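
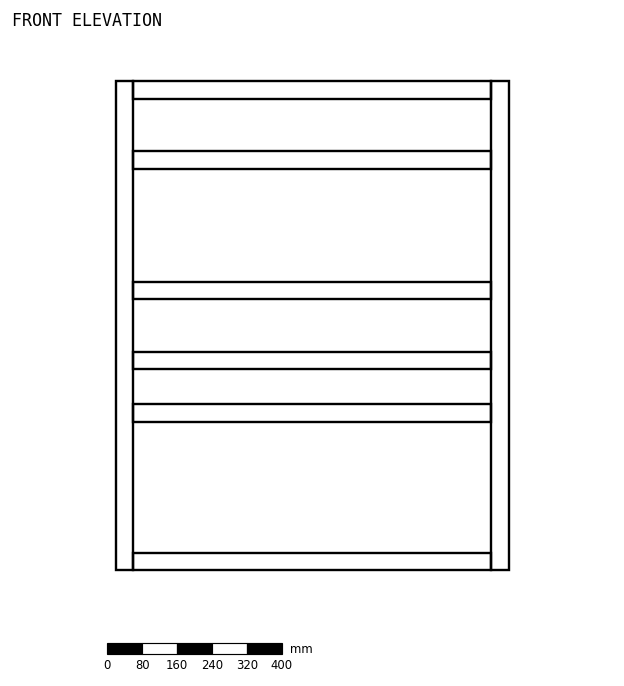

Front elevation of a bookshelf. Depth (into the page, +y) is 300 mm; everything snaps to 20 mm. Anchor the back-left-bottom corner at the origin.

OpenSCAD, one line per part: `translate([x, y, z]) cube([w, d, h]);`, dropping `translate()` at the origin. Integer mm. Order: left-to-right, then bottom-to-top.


cube([40, 300, 1120]);
translate([40, 0, 0]) cube([820, 300, 40]);
translate([40, 0, 340]) cube([820, 300, 40]);
translate([40, 0, 460]) cube([820, 300, 40]);
translate([40, 0, 620]) cube([820, 300, 40]);
translate([40, 0, 920]) cube([820, 300, 40]);
translate([40, 0, 1080]) cube([820, 300, 40]);
translate([860, 0, 0]) cube([40, 300, 1120]);


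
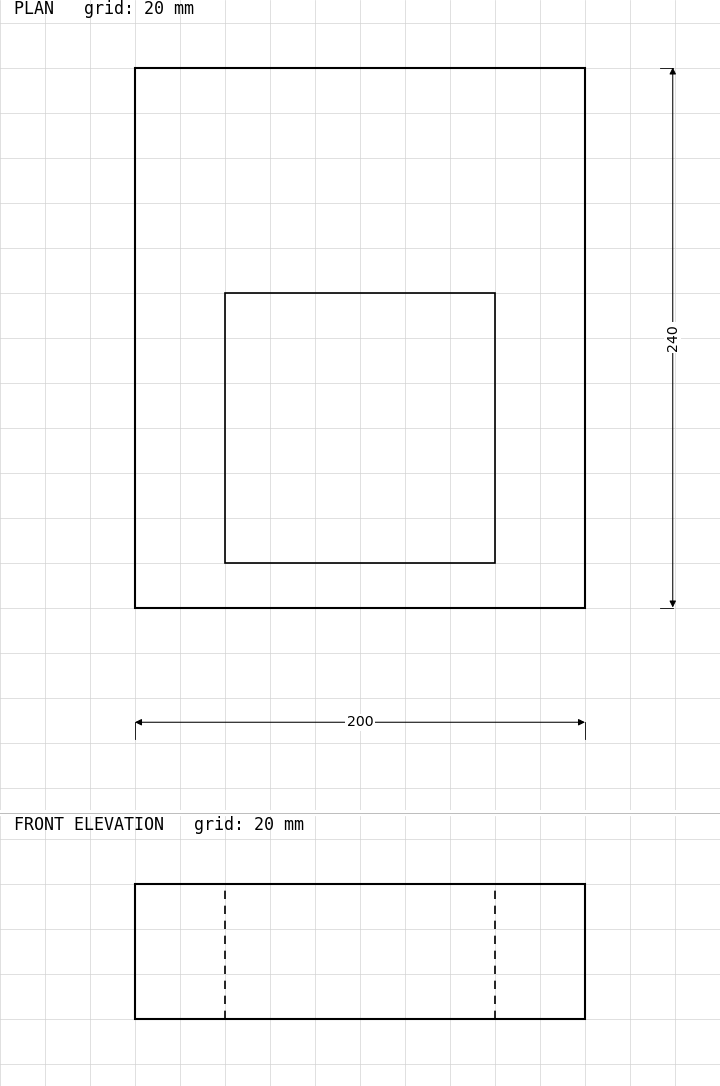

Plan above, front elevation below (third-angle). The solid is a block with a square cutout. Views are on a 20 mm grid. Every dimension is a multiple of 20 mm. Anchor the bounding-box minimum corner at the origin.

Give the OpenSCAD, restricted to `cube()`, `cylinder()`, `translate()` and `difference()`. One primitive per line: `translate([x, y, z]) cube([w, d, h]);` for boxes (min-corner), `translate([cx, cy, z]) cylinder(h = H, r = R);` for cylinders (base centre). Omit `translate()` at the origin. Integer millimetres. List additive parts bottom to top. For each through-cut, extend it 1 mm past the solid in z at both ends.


difference() {
  cube([200, 240, 60]);
  translate([40, 20, -1]) cube([120, 120, 62]);
}


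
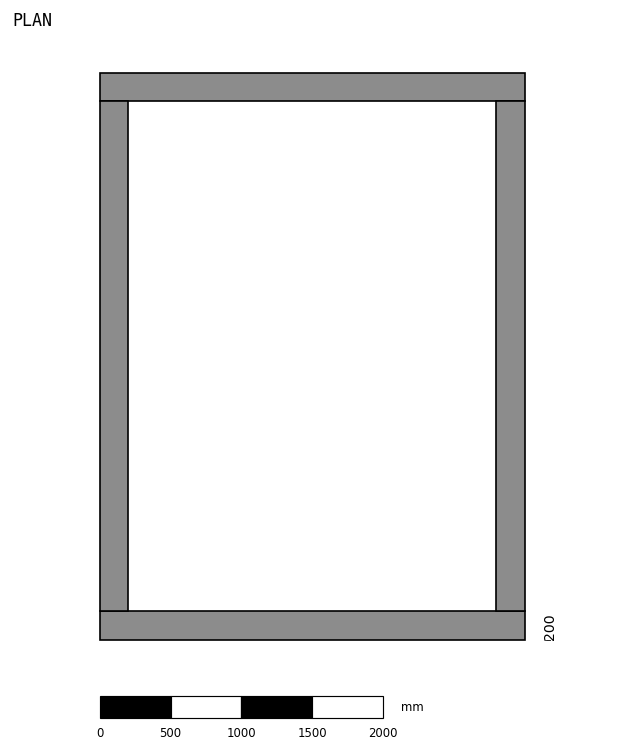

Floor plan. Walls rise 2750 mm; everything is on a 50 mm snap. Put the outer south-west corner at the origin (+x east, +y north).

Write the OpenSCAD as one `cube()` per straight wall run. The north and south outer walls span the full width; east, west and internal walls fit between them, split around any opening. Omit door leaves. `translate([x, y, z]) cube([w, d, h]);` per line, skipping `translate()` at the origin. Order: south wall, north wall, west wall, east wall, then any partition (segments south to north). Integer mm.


cube([3000, 200, 2750]);
translate([0, 3800, 0]) cube([3000, 200, 2750]);
translate([0, 200, 0]) cube([200, 3600, 2750]);
translate([2800, 200, 0]) cube([200, 3600, 2750]);


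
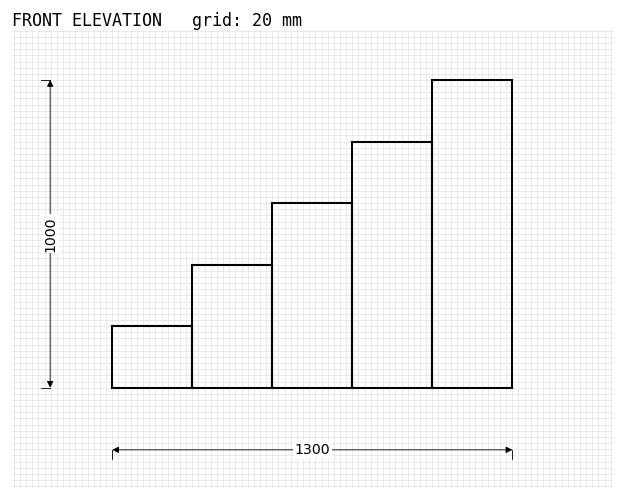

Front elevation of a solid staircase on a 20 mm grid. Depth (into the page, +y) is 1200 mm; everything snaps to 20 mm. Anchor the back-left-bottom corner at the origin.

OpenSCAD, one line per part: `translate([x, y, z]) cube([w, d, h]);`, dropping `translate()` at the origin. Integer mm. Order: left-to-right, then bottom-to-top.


cube([260, 1200, 200]);
translate([260, 0, 0]) cube([260, 1200, 400]);
translate([520, 0, 0]) cube([260, 1200, 600]);
translate([780, 0, 0]) cube([260, 1200, 800]);
translate([1040, 0, 0]) cube([260, 1200, 1000]);


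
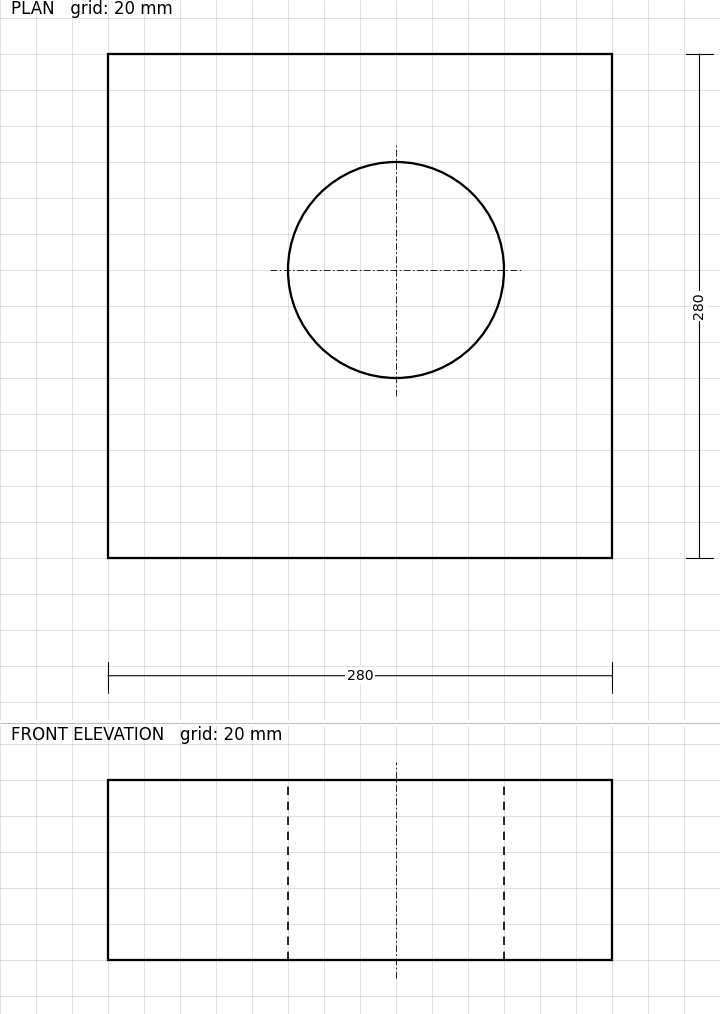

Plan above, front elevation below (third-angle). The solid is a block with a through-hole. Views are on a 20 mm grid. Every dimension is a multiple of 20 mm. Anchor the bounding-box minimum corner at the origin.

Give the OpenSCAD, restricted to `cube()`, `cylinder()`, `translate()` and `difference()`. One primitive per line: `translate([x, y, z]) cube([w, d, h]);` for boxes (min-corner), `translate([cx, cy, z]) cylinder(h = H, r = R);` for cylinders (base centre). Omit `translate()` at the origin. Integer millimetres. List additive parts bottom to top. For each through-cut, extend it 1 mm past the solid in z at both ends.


difference() {
  cube([280, 280, 100]);
  translate([160, 160, -1]) cylinder(h = 102, r = 60);
}


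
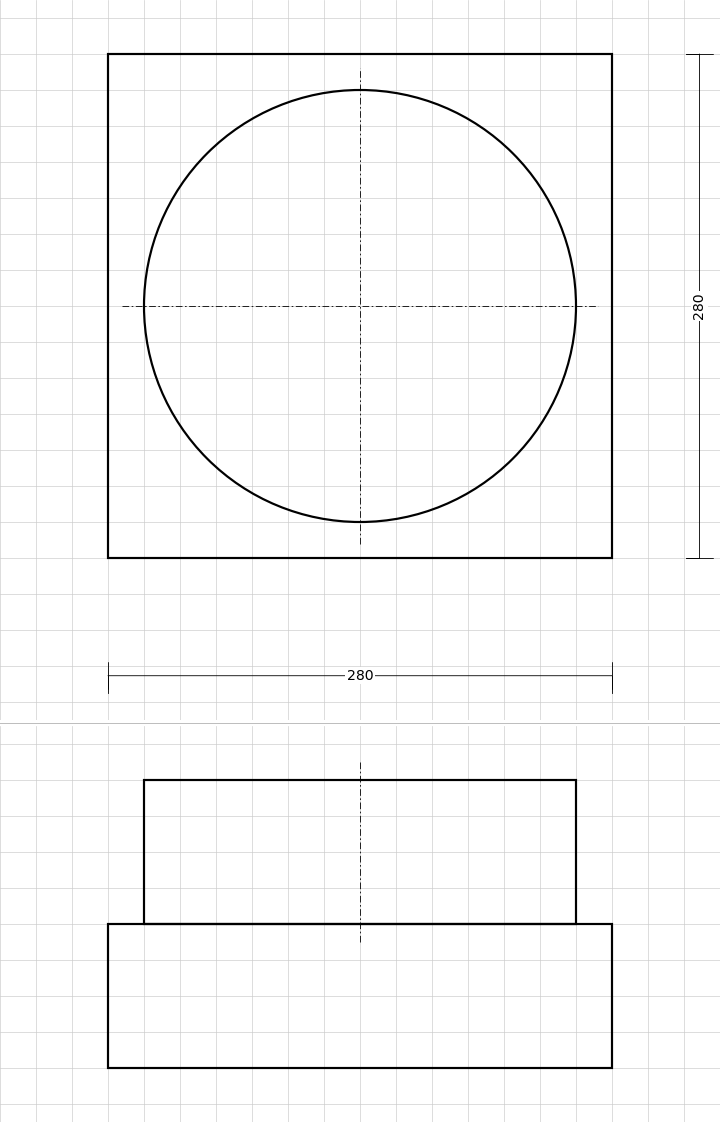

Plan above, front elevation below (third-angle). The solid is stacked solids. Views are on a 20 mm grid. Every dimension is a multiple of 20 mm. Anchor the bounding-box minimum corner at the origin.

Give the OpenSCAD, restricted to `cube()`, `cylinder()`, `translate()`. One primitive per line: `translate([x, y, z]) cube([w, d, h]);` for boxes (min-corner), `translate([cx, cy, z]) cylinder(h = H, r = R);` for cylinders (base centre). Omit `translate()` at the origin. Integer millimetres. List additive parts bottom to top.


cube([280, 280, 80]);
translate([140, 140, 80]) cylinder(h = 80, r = 120);


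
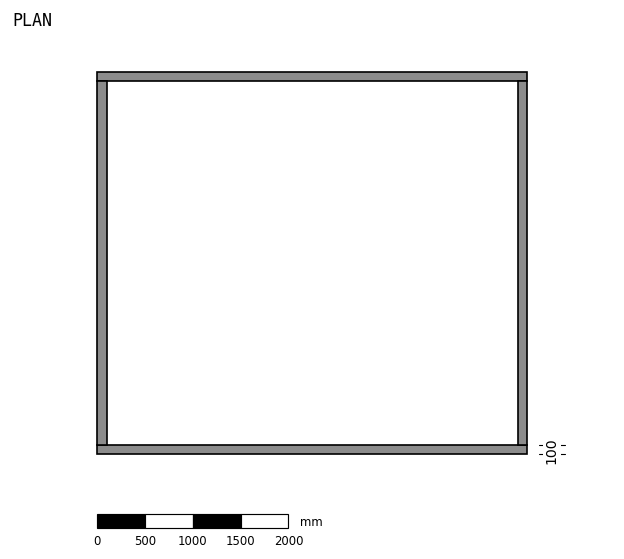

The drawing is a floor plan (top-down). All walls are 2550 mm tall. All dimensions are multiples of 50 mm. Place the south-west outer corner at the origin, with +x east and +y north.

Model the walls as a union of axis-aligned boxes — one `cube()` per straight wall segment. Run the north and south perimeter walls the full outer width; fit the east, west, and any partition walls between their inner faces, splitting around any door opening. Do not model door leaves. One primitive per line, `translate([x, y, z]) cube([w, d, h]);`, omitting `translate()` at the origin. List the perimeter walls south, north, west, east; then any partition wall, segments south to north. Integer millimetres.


cube([4500, 100, 2550]);
translate([0, 3900, 0]) cube([4500, 100, 2550]);
translate([0, 100, 0]) cube([100, 3800, 2550]);
translate([4400, 100, 0]) cube([100, 3800, 2550]);


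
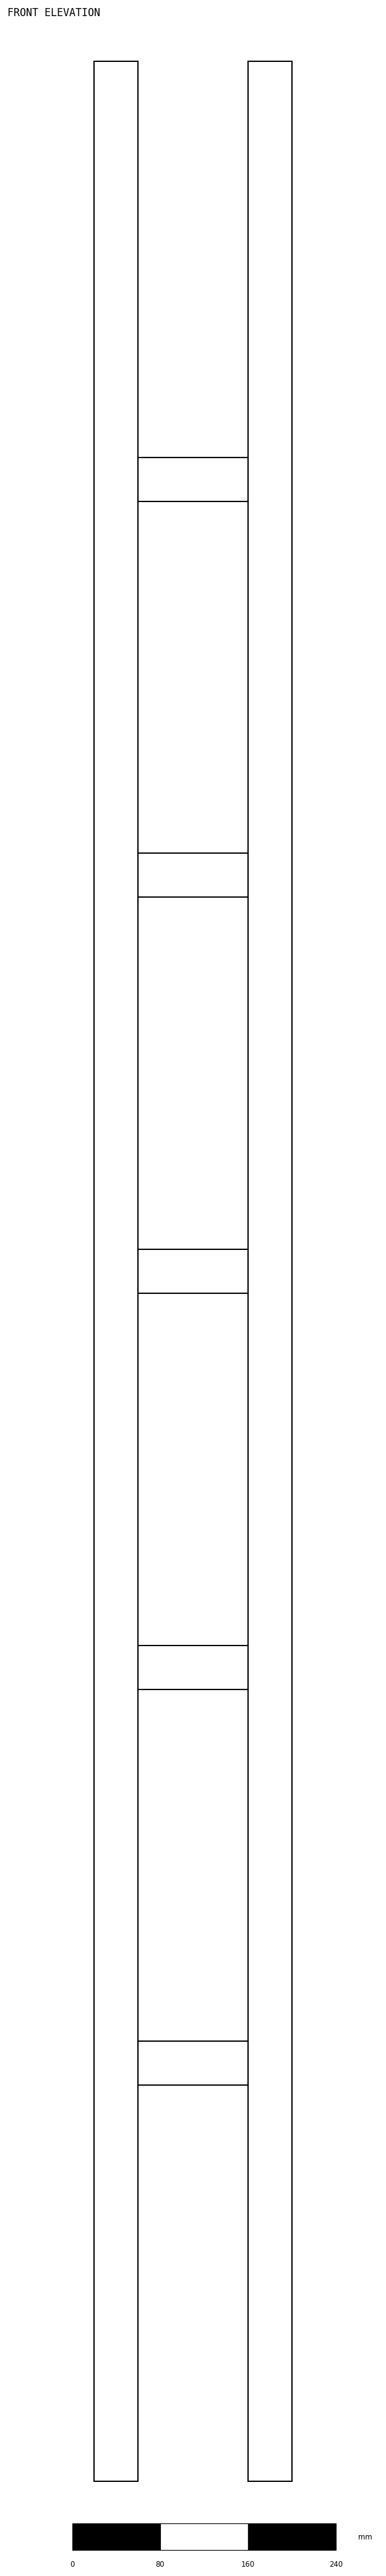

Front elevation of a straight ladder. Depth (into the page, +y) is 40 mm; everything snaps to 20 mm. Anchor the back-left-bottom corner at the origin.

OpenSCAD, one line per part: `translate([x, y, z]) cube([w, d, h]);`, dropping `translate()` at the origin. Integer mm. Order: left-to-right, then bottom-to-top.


cube([40, 40, 2200]);
translate([40, 0, 360]) cube([100, 40, 40]);
translate([40, 0, 720]) cube([100, 40, 40]);
translate([40, 0, 1080]) cube([100, 40, 40]);
translate([40, 0, 1440]) cube([100, 40, 40]);
translate([40, 0, 1800]) cube([100, 40, 40]);
translate([140, 0, 0]) cube([40, 40, 2200]);


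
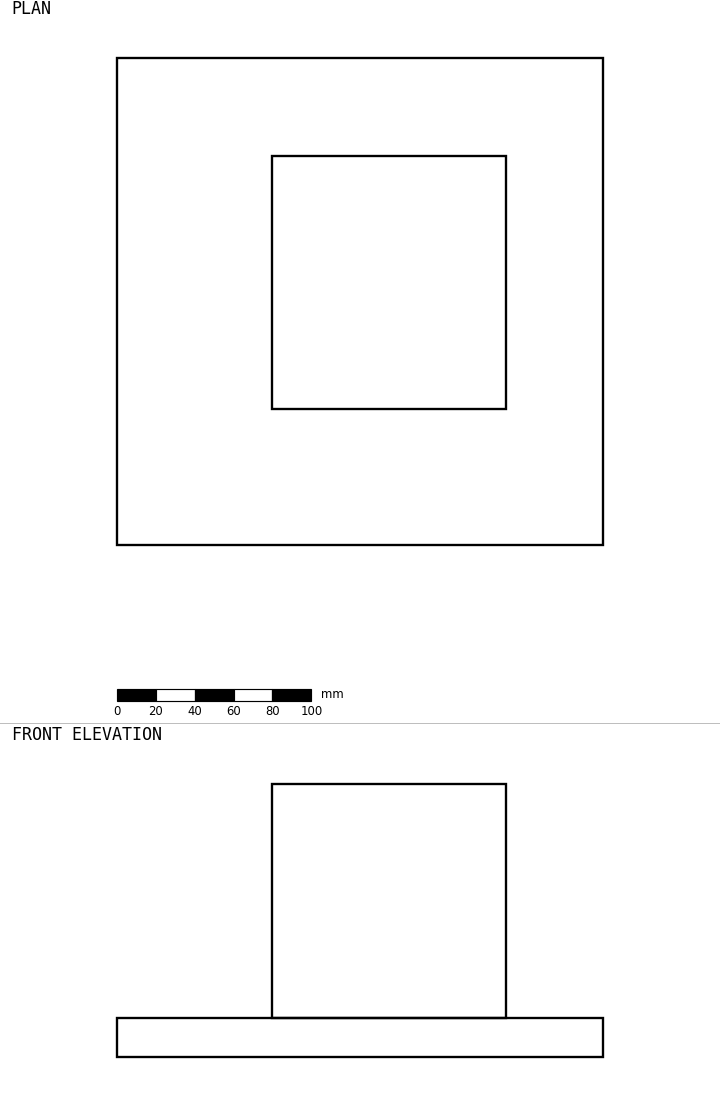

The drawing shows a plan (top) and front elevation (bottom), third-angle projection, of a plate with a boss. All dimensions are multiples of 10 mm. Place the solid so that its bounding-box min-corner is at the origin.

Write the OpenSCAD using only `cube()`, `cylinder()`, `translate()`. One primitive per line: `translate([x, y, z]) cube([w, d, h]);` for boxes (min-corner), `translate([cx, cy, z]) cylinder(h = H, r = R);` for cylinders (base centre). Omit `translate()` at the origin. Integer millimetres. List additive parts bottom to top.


cube([250, 250, 20]);
translate([80, 70, 20]) cube([120, 130, 120]);


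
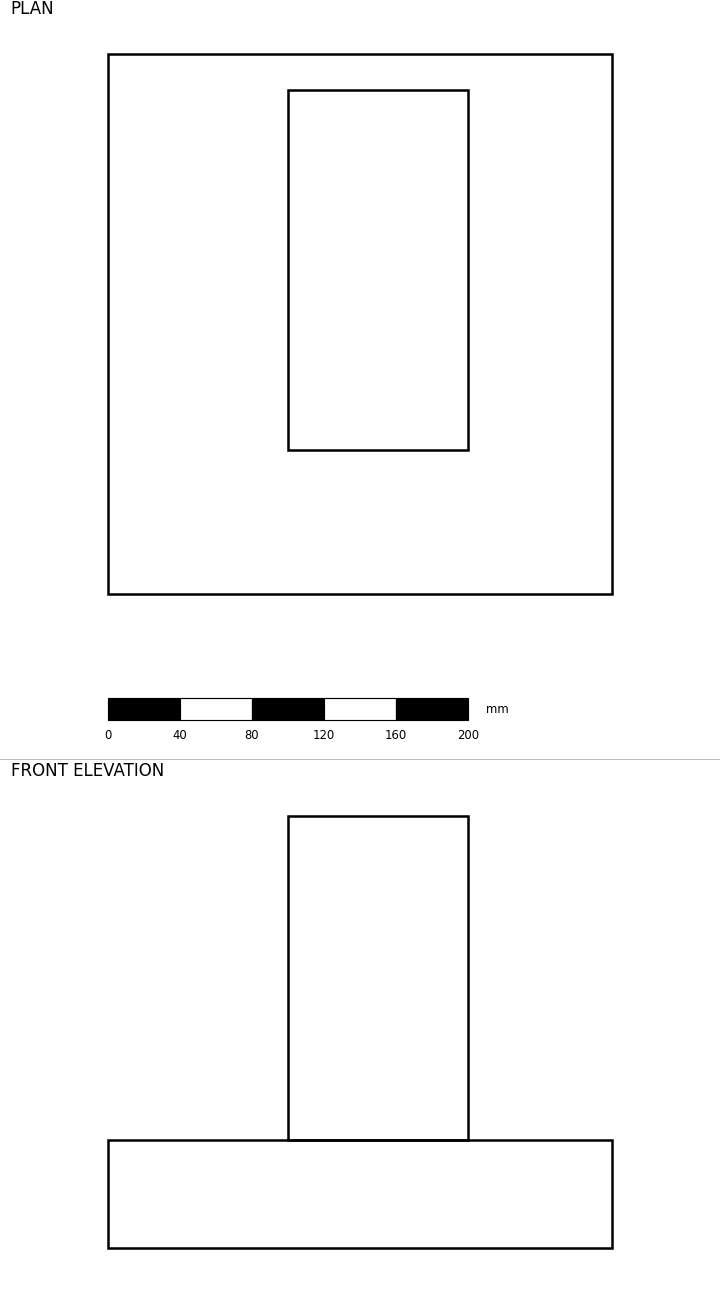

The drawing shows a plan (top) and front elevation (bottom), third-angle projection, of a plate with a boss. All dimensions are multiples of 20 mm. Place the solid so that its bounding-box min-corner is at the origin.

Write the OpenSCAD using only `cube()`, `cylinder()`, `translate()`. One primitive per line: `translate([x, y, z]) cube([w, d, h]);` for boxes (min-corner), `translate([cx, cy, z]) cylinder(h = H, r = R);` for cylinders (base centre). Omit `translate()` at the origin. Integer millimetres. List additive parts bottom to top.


cube([280, 300, 60]);
translate([100, 80, 60]) cube([100, 200, 180]);


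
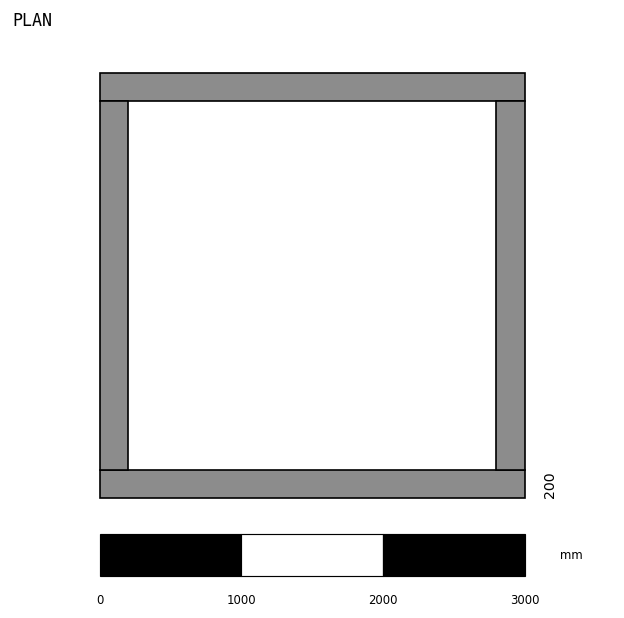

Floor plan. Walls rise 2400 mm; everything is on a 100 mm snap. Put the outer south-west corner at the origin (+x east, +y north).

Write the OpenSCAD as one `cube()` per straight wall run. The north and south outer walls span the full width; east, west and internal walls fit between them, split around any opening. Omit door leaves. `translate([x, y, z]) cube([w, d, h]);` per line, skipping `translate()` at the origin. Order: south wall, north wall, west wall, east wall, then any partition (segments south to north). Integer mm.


cube([3000, 200, 2400]);
translate([0, 2800, 0]) cube([3000, 200, 2400]);
translate([0, 200, 0]) cube([200, 2600, 2400]);
translate([2800, 200, 0]) cube([200, 2600, 2400]);


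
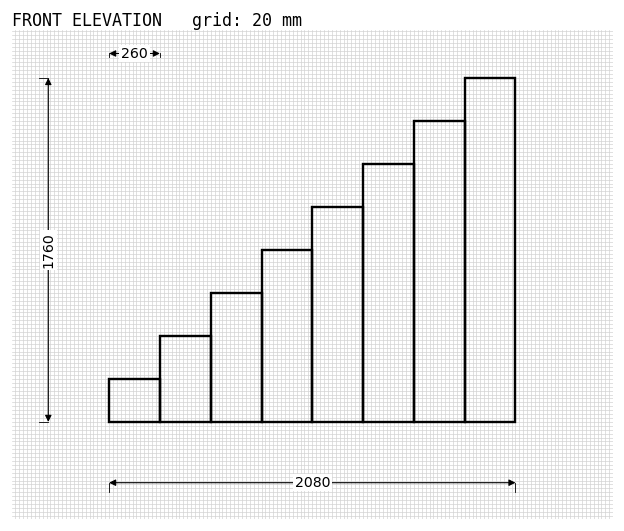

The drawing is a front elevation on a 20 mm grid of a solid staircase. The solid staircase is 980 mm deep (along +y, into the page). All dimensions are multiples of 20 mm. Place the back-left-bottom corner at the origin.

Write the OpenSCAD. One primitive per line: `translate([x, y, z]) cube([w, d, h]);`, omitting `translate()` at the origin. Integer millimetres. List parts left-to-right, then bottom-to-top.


cube([260, 980, 220]);
translate([260, 0, 0]) cube([260, 980, 440]);
translate([520, 0, 0]) cube([260, 980, 660]);
translate([780, 0, 0]) cube([260, 980, 880]);
translate([1040, 0, 0]) cube([260, 980, 1100]);
translate([1300, 0, 0]) cube([260, 980, 1320]);
translate([1560, 0, 0]) cube([260, 980, 1540]);
translate([1820, 0, 0]) cube([260, 980, 1760]);


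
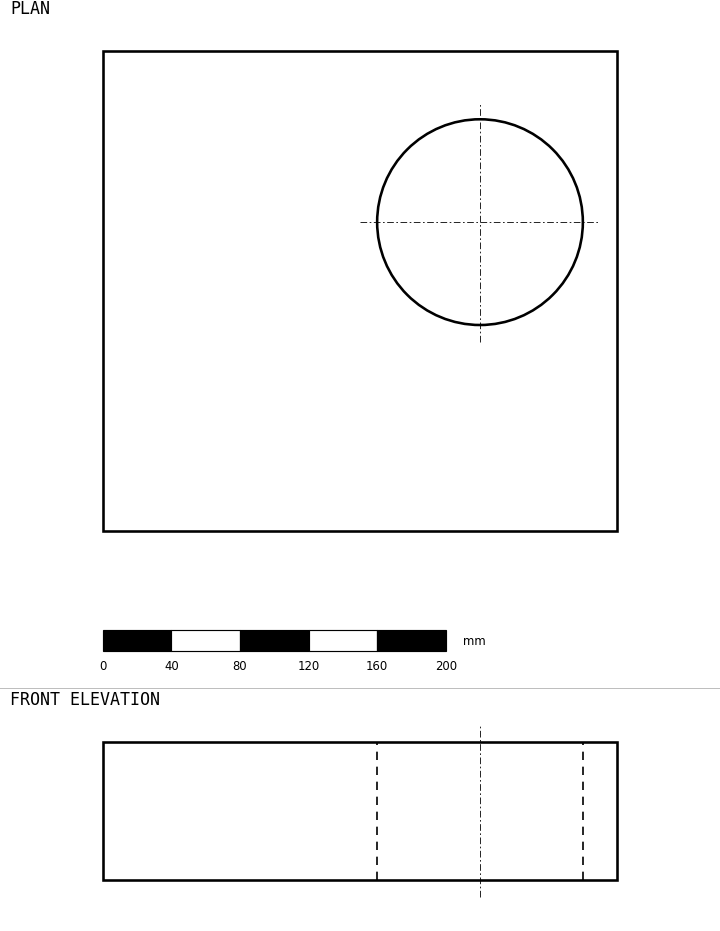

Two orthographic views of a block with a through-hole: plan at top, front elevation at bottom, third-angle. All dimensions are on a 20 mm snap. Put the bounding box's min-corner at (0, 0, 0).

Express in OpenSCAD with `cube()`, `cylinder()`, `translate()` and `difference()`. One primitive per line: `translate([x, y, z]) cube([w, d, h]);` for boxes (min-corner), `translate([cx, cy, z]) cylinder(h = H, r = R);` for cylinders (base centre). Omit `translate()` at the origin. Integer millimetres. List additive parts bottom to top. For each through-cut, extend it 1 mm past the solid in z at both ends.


difference() {
  cube([300, 280, 80]);
  translate([220, 180, -1]) cylinder(h = 82, r = 60);
}


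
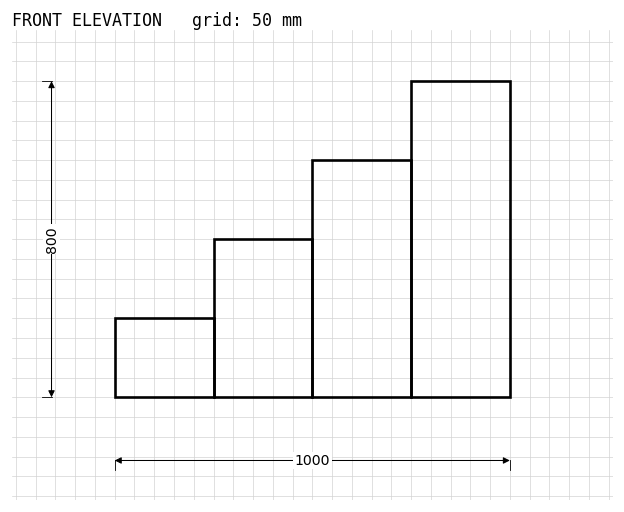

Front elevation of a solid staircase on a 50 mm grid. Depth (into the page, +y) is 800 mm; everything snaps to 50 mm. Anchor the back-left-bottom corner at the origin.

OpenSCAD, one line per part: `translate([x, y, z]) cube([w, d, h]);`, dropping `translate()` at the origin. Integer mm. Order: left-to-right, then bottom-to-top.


cube([250, 800, 200]);
translate([250, 0, 0]) cube([250, 800, 400]);
translate([500, 0, 0]) cube([250, 800, 600]);
translate([750, 0, 0]) cube([250, 800, 800]);


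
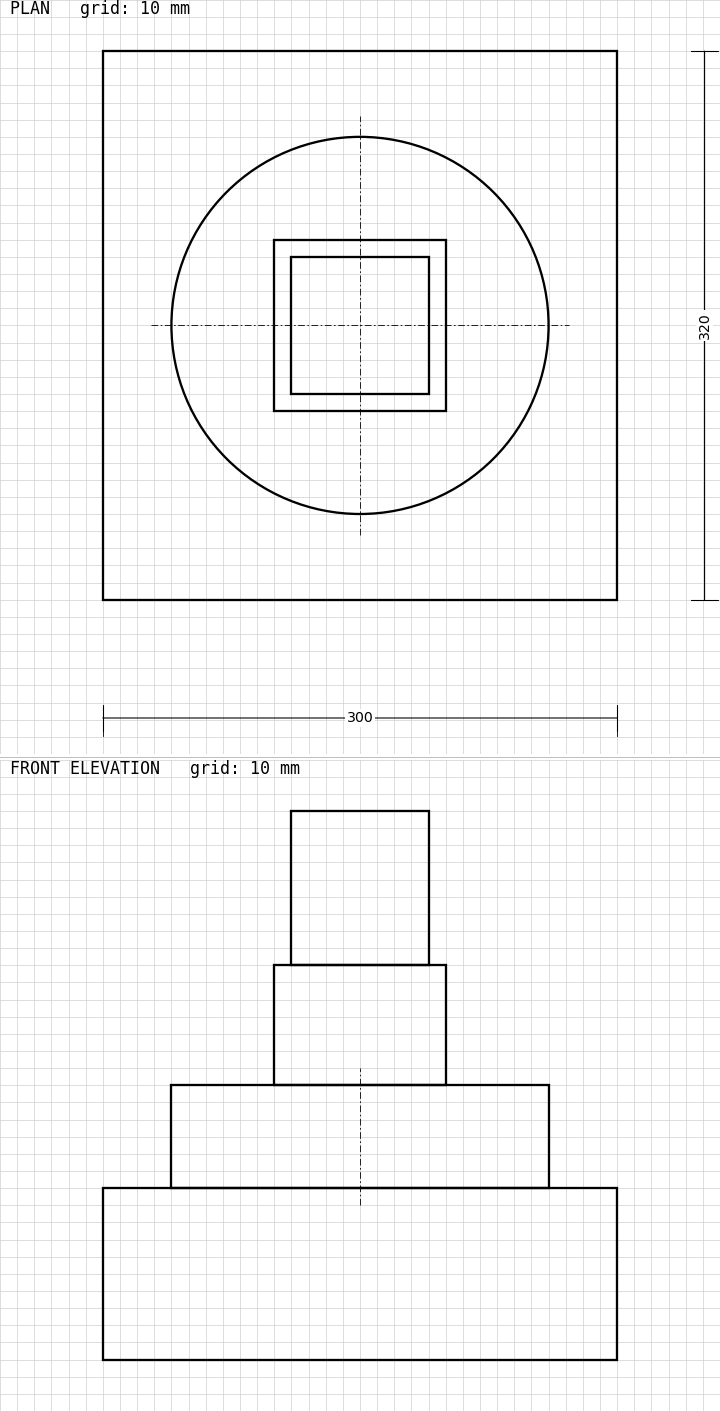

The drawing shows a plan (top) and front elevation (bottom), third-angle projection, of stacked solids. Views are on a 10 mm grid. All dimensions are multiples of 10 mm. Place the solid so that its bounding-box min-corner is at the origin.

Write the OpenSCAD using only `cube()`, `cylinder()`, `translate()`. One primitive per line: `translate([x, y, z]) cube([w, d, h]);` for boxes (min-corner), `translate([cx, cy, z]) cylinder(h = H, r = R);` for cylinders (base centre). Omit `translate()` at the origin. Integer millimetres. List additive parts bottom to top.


cube([300, 320, 100]);
translate([150, 160, 100]) cylinder(h = 60, r = 110);
translate([100, 110, 160]) cube([100, 100, 70]);
translate([110, 120, 230]) cube([80, 80, 90]);


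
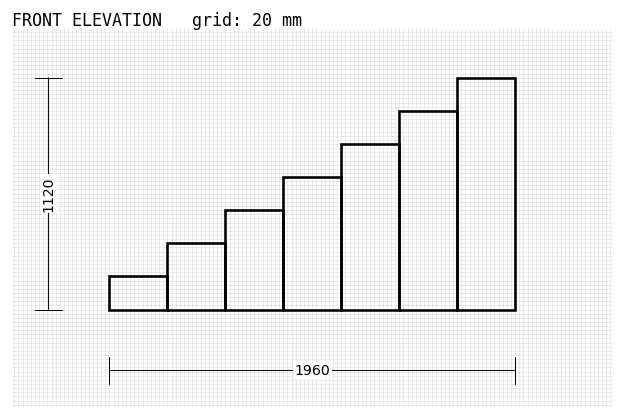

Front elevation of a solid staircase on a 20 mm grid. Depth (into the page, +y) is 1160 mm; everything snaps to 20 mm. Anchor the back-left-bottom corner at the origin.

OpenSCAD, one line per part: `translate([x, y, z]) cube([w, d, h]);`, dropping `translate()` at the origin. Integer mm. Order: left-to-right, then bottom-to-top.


cube([280, 1160, 160]);
translate([280, 0, 0]) cube([280, 1160, 320]);
translate([560, 0, 0]) cube([280, 1160, 480]);
translate([840, 0, 0]) cube([280, 1160, 640]);
translate([1120, 0, 0]) cube([280, 1160, 800]);
translate([1400, 0, 0]) cube([280, 1160, 960]);
translate([1680, 0, 0]) cube([280, 1160, 1120]);


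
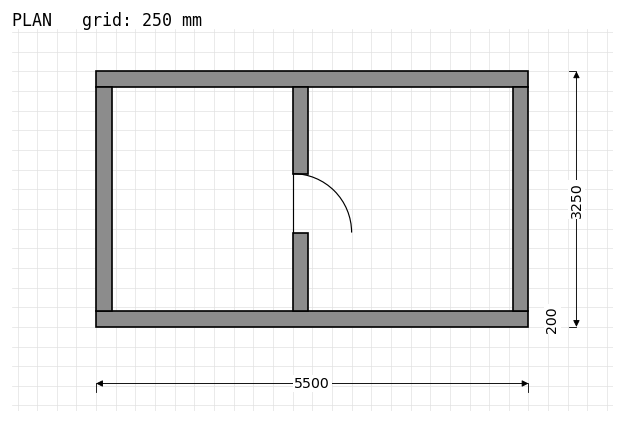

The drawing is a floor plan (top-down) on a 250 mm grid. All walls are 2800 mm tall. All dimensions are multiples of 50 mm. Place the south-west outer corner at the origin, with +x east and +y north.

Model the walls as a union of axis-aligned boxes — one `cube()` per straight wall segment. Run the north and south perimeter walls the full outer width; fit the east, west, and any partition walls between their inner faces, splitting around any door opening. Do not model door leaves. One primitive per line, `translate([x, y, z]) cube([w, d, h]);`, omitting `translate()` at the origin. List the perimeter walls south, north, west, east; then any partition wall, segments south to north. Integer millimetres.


cube([5500, 200, 2800]);
translate([0, 3050, 0]) cube([5500, 200, 2800]);
translate([0, 200, 0]) cube([200, 2850, 2800]);
translate([5300, 200, 0]) cube([200, 2850, 2800]);
translate([2500, 200, 0]) cube([200, 1000, 2800]);
translate([2500, 1950, 0]) cube([200, 1100, 2800]);


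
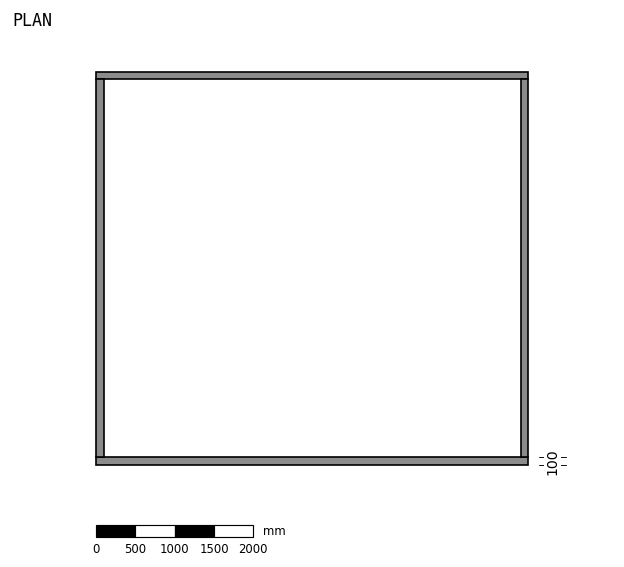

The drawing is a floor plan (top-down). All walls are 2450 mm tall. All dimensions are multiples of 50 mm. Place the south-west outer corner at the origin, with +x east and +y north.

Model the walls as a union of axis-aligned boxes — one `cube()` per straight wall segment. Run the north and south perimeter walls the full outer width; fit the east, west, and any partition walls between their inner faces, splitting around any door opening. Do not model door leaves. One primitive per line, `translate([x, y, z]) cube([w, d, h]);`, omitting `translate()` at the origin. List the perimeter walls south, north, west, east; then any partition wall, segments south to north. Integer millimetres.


cube([5500, 100, 2450]);
translate([0, 4900, 0]) cube([5500, 100, 2450]);
translate([0, 100, 0]) cube([100, 4800, 2450]);
translate([5400, 100, 0]) cube([100, 4800, 2450]);


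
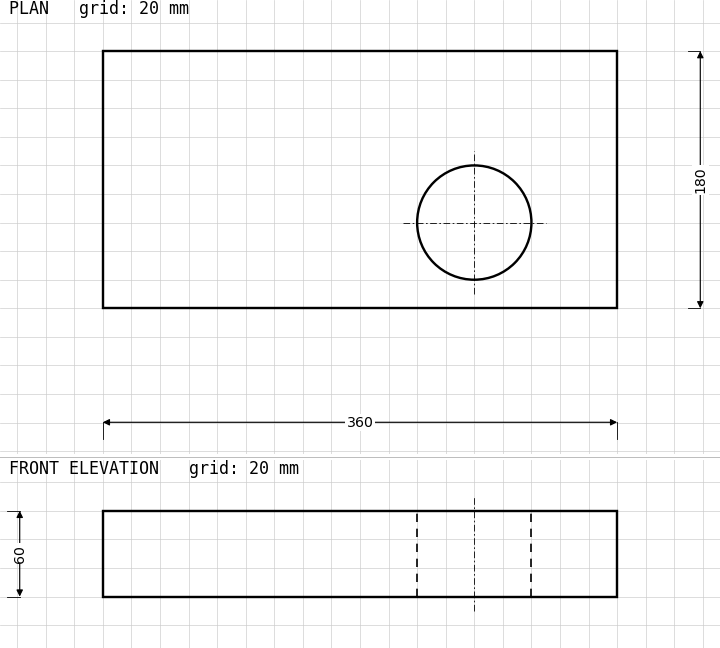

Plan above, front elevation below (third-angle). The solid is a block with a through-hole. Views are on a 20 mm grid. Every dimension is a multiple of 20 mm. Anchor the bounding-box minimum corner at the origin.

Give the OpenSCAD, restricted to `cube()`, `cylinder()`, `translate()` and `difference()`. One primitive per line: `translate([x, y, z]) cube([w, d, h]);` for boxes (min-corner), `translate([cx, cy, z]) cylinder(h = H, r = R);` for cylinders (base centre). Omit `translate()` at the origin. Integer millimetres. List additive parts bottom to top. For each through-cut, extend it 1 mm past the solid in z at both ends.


difference() {
  cube([360, 180, 60]);
  translate([260, 60, -1]) cylinder(h = 62, r = 40);
}


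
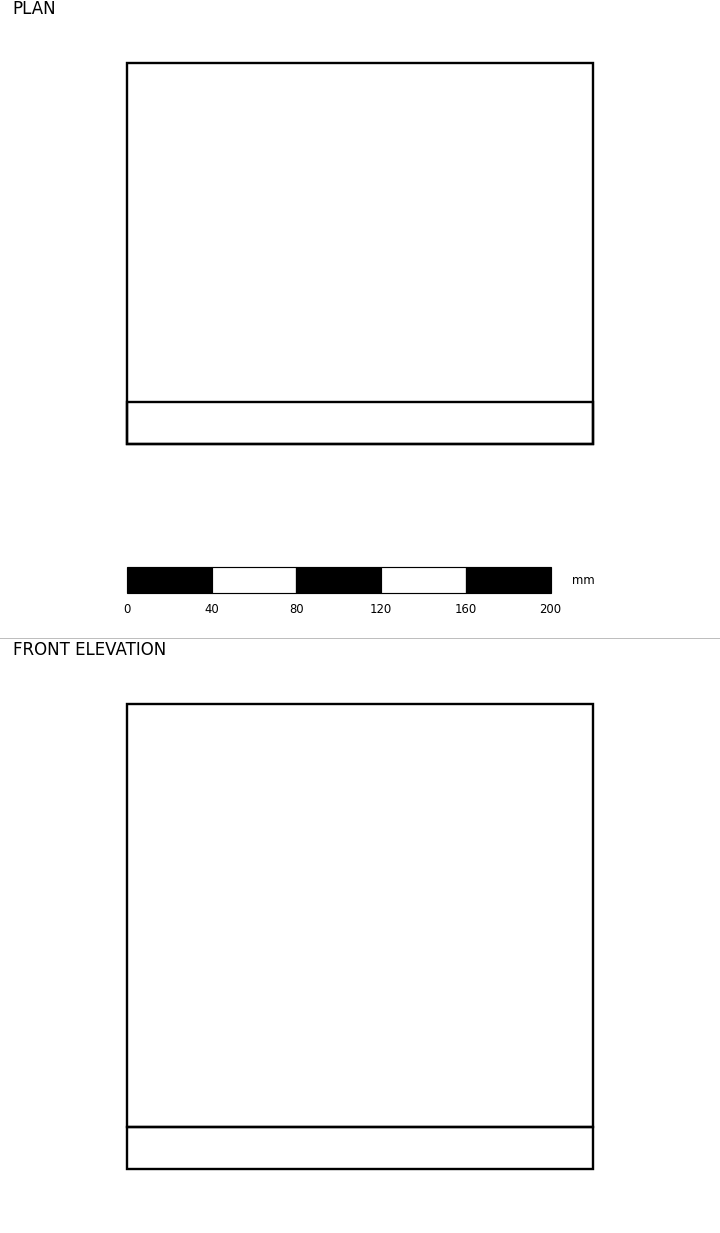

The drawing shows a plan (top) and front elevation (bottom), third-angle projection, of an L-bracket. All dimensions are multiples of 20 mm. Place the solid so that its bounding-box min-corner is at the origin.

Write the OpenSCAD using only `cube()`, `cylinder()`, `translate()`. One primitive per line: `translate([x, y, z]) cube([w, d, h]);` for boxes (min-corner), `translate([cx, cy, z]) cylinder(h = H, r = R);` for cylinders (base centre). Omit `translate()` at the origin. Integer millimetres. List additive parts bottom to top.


cube([220, 180, 20]);
translate([0, 0, 20]) cube([220, 20, 200]);


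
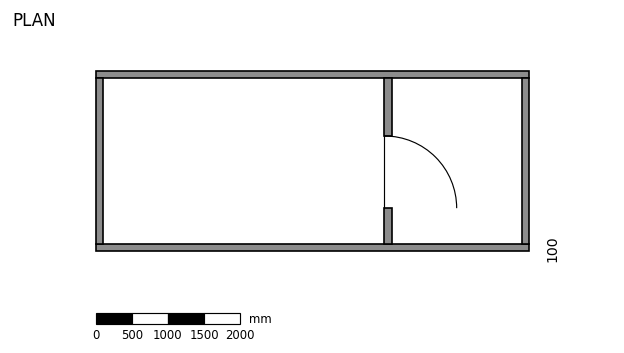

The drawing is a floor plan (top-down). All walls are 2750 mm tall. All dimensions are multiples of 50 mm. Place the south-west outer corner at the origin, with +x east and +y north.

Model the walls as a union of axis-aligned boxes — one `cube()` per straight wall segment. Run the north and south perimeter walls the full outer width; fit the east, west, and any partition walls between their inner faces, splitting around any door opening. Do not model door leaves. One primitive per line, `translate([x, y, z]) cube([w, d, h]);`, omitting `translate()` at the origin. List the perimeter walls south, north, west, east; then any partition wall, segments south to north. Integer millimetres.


cube([6000, 100, 2750]);
translate([0, 2400, 0]) cube([6000, 100, 2750]);
translate([0, 100, 0]) cube([100, 2300, 2750]);
translate([5900, 100, 0]) cube([100, 2300, 2750]);
translate([4000, 100, 0]) cube([100, 500, 2750]);
translate([4000, 1600, 0]) cube([100, 800, 2750]);


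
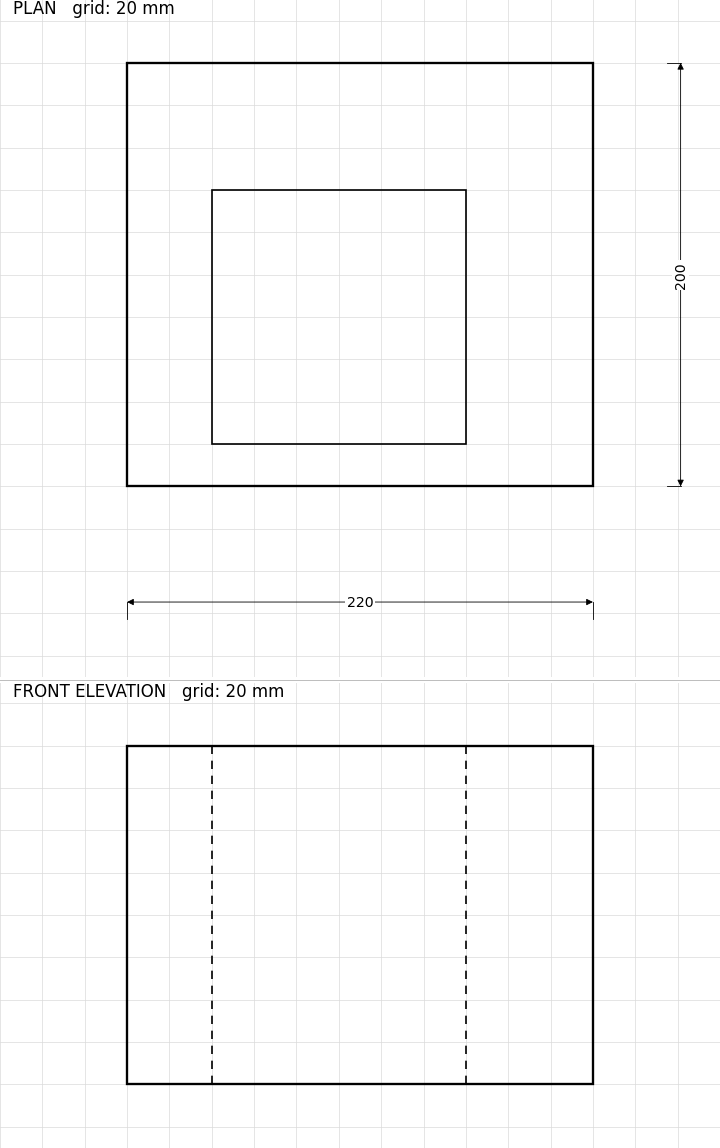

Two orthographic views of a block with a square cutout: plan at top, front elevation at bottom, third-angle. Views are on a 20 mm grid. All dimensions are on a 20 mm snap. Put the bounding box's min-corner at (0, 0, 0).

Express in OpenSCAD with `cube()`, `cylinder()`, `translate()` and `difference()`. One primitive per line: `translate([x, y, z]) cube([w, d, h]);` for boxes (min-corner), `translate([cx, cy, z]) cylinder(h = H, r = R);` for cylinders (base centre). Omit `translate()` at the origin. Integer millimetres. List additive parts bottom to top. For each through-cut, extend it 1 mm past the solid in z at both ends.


difference() {
  cube([220, 200, 160]);
  translate([40, 20, -1]) cube([120, 120, 162]);
}


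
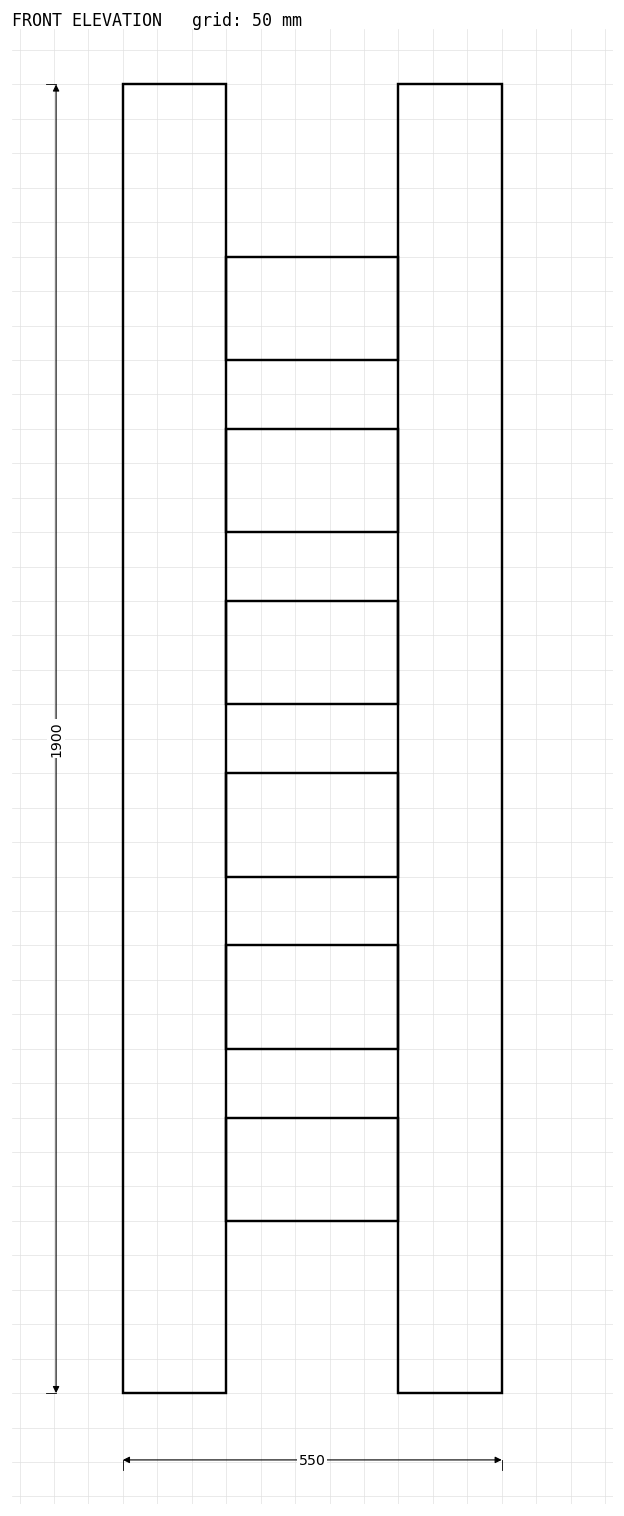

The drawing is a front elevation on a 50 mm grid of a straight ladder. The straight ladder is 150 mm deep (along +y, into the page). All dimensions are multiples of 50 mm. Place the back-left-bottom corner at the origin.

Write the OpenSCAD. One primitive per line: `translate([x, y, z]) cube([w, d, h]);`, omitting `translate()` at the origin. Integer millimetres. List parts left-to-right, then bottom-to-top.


cube([150, 150, 1900]);
translate([150, 0, 250]) cube([250, 150, 150]);
translate([150, 0, 500]) cube([250, 150, 150]);
translate([150, 0, 750]) cube([250, 150, 150]);
translate([150, 0, 1000]) cube([250, 150, 150]);
translate([150, 0, 1250]) cube([250, 150, 150]);
translate([150, 0, 1500]) cube([250, 150, 150]);
translate([400, 0, 0]) cube([150, 150, 1900]);


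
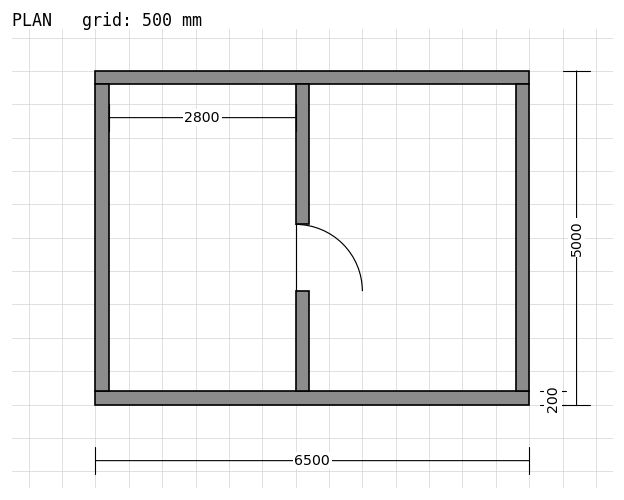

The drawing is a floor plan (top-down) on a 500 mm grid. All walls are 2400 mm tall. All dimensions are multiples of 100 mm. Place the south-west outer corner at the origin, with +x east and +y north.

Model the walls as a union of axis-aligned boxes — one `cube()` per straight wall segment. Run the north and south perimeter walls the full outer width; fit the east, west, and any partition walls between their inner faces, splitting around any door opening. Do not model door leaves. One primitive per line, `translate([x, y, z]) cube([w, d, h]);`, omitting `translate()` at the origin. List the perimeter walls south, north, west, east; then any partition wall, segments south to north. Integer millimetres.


cube([6500, 200, 2400]);
translate([0, 4800, 0]) cube([6500, 200, 2400]);
translate([0, 200, 0]) cube([200, 4600, 2400]);
translate([6300, 200, 0]) cube([200, 4600, 2400]);
translate([3000, 200, 0]) cube([200, 1500, 2400]);
translate([3000, 2700, 0]) cube([200, 2100, 2400]);


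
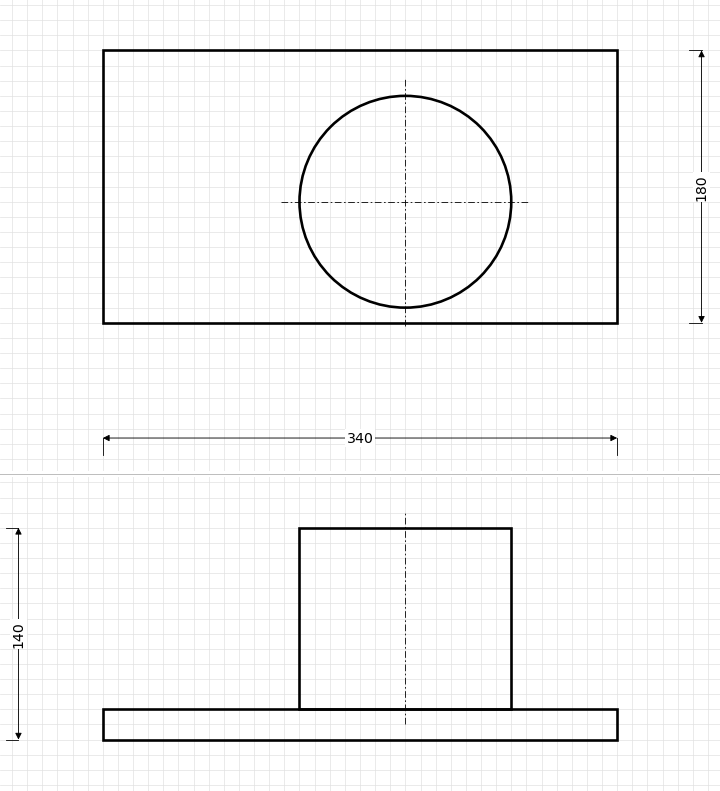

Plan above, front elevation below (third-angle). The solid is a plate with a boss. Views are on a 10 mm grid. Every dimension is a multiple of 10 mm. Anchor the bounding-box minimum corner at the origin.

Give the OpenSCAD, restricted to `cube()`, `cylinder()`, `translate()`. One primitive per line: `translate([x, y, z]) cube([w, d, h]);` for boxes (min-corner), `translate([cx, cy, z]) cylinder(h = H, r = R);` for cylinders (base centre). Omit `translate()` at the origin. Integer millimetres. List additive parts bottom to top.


cube([340, 180, 20]);
translate([200, 80, 20]) cylinder(h = 120, r = 70);


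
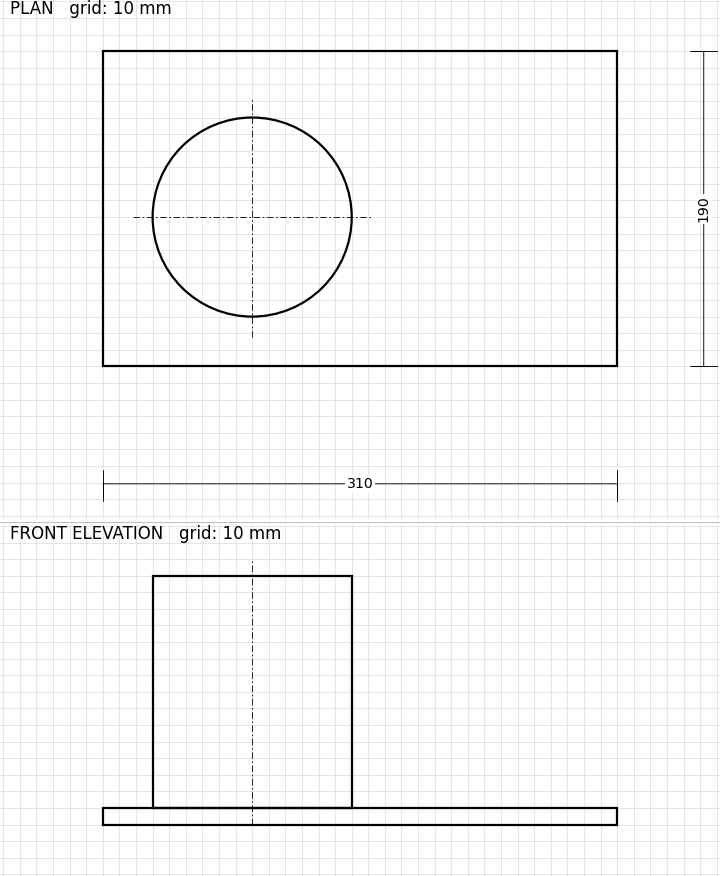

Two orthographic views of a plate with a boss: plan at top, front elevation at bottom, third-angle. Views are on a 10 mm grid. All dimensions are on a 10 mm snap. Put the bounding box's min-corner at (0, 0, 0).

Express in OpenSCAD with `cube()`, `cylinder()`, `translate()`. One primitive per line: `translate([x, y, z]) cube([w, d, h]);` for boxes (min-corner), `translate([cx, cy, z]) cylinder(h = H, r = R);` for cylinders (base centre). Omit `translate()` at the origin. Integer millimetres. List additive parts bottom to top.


cube([310, 190, 10]);
translate([90, 90, 10]) cylinder(h = 140, r = 60);


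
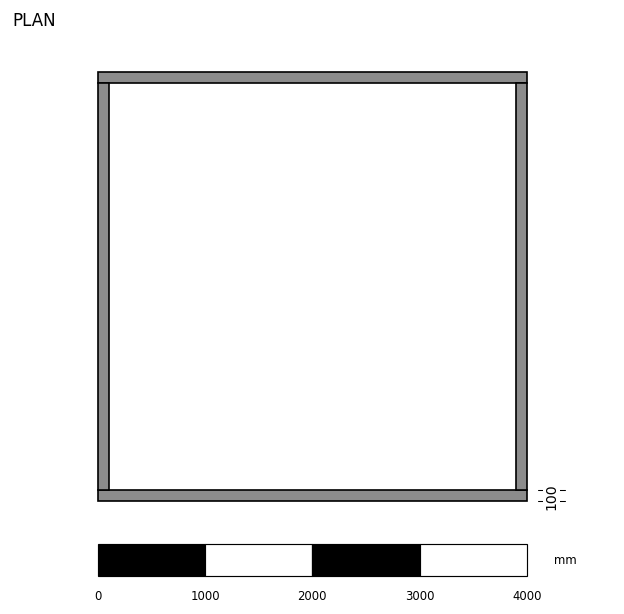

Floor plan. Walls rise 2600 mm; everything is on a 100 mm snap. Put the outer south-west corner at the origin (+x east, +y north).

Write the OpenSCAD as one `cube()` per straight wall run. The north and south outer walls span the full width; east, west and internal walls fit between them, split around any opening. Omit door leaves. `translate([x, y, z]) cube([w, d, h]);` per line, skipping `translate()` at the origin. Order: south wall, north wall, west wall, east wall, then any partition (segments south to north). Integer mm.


cube([4000, 100, 2600]);
translate([0, 3900, 0]) cube([4000, 100, 2600]);
translate([0, 100, 0]) cube([100, 3800, 2600]);
translate([3900, 100, 0]) cube([100, 3800, 2600]);


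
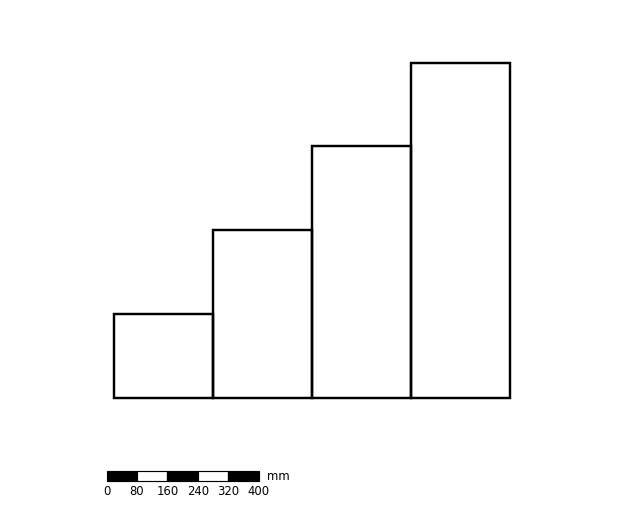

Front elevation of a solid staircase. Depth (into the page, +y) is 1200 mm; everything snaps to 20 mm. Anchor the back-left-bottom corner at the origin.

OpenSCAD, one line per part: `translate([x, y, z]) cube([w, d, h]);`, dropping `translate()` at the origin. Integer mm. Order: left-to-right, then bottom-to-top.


cube([260, 1200, 220]);
translate([260, 0, 0]) cube([260, 1200, 440]);
translate([520, 0, 0]) cube([260, 1200, 660]);
translate([780, 0, 0]) cube([260, 1200, 880]);


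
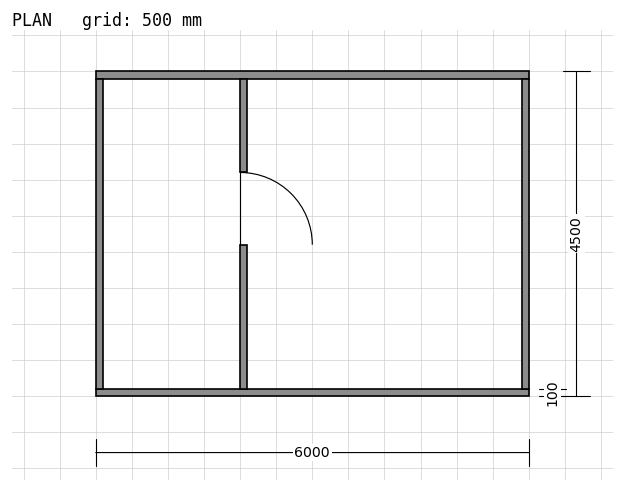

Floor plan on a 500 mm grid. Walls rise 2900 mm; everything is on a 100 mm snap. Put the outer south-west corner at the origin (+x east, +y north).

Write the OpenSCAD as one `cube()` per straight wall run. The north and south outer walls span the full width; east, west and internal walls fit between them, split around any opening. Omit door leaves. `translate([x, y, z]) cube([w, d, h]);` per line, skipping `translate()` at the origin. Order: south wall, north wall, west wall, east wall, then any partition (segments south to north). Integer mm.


cube([6000, 100, 2900]);
translate([0, 4400, 0]) cube([6000, 100, 2900]);
translate([0, 100, 0]) cube([100, 4300, 2900]);
translate([5900, 100, 0]) cube([100, 4300, 2900]);
translate([2000, 100, 0]) cube([100, 2000, 2900]);
translate([2000, 3100, 0]) cube([100, 1300, 2900]);


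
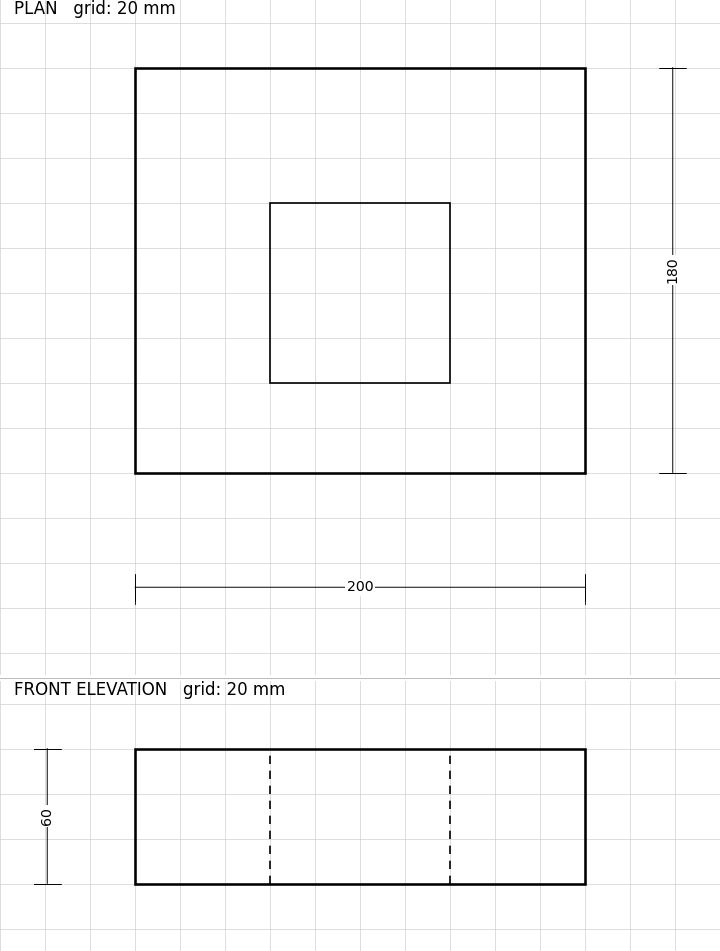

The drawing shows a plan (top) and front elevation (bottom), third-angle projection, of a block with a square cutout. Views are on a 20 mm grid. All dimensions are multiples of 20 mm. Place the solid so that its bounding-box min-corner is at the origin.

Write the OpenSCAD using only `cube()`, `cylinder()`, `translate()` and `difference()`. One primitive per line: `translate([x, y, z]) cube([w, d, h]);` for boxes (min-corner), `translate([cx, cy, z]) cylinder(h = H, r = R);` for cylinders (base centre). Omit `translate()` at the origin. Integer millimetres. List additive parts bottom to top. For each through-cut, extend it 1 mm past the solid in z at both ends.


difference() {
  cube([200, 180, 60]);
  translate([60, 40, -1]) cube([80, 80, 62]);
}


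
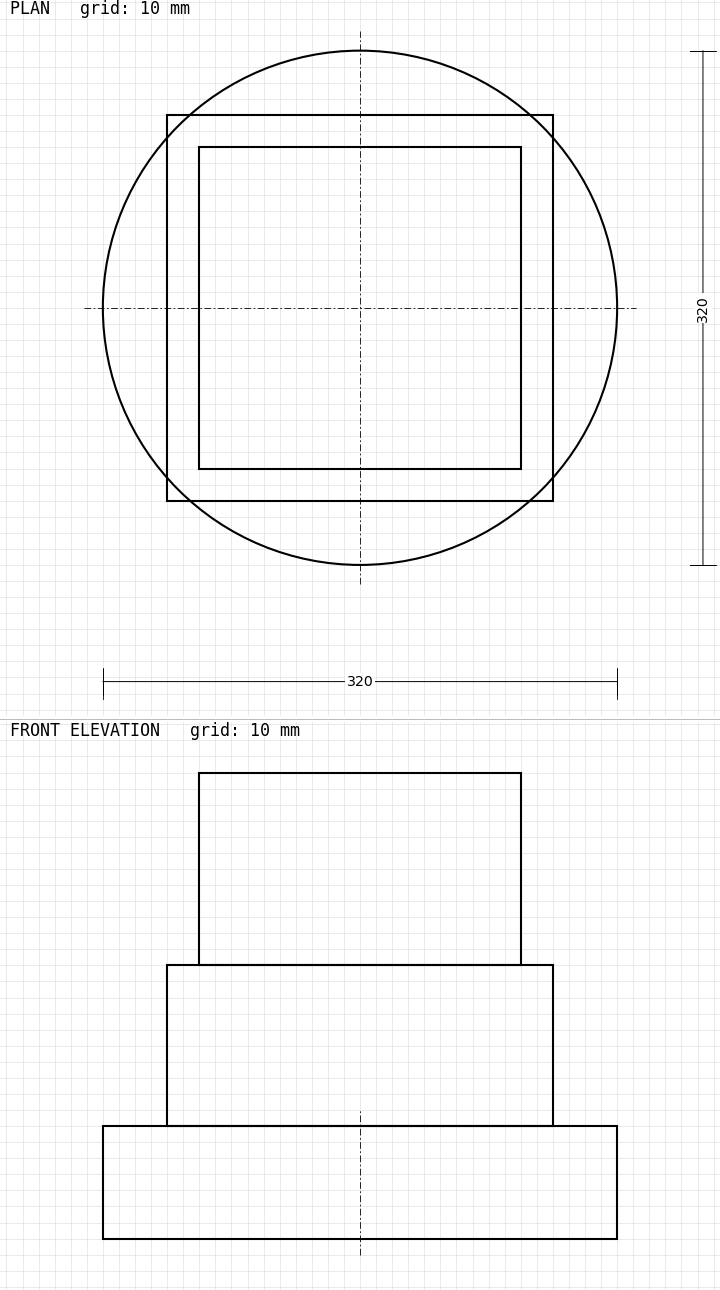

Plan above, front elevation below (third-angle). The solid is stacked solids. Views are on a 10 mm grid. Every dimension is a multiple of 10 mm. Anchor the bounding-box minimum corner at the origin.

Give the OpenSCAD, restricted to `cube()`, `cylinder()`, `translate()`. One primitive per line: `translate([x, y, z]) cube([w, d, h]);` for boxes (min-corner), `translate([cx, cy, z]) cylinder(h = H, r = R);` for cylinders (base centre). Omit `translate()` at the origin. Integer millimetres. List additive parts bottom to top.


translate([160, 160, 0]) cylinder(h = 70, r = 160);
translate([40, 40, 70]) cube([240, 240, 100]);
translate([60, 60, 170]) cube([200, 200, 120]);


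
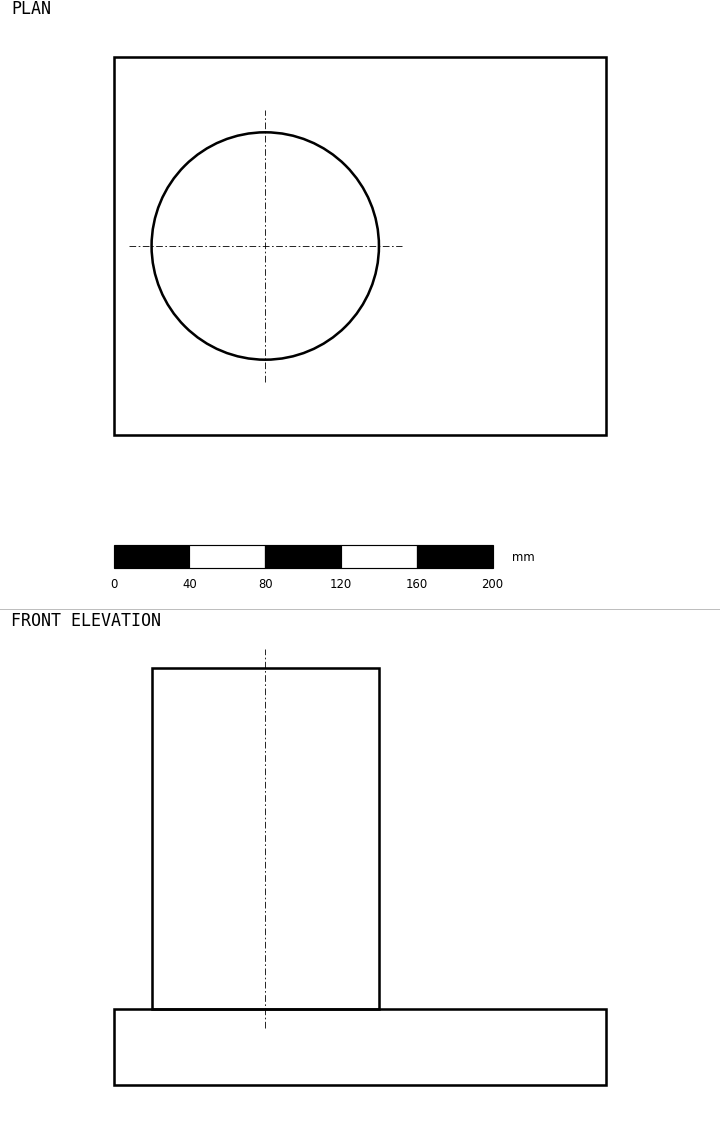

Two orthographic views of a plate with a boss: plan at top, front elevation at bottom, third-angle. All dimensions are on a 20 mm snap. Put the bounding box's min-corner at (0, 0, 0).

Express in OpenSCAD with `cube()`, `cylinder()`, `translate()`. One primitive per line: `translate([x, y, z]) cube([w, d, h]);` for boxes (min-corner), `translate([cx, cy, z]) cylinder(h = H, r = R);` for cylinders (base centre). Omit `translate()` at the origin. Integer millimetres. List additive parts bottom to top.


cube([260, 200, 40]);
translate([80, 100, 40]) cylinder(h = 180, r = 60);


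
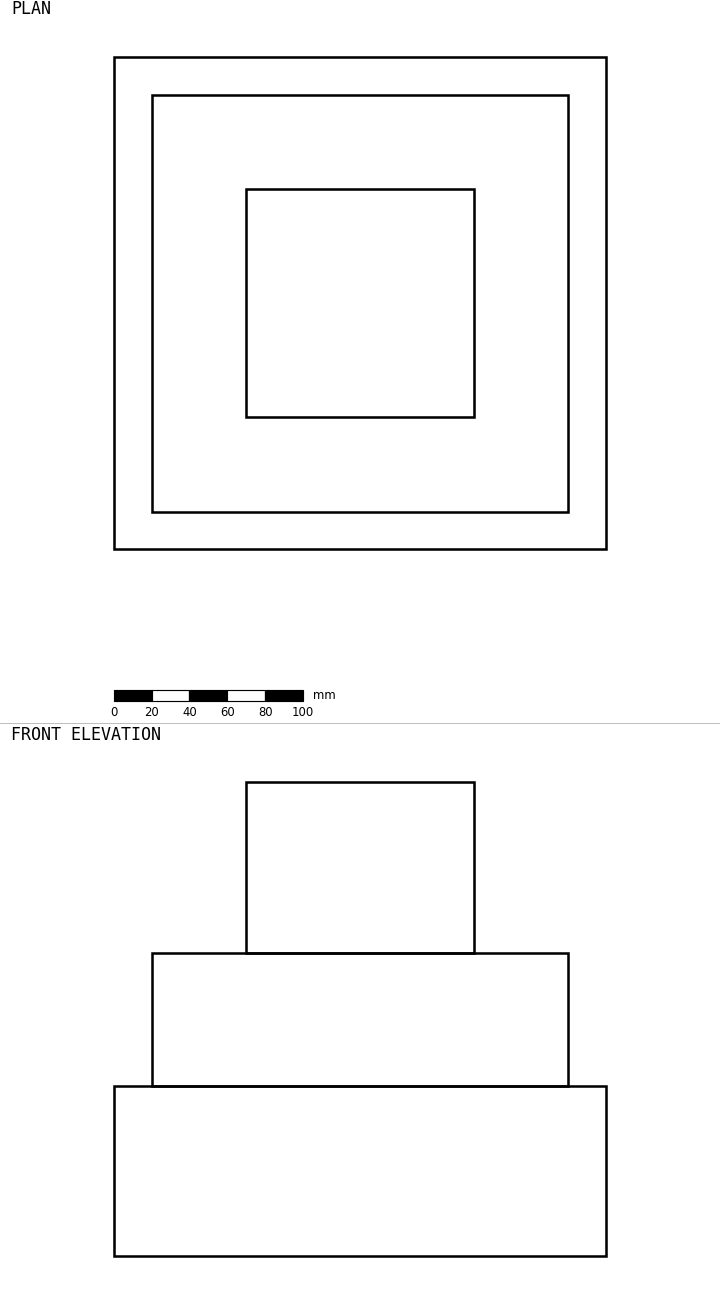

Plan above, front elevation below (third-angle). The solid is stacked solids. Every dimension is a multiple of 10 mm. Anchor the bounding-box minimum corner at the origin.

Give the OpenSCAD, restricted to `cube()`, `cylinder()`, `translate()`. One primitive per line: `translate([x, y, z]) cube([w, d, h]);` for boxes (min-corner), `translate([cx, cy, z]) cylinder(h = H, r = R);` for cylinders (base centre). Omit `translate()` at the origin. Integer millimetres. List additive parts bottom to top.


cube([260, 260, 90]);
translate([20, 20, 90]) cube([220, 220, 70]);
translate([70, 70, 160]) cube([120, 120, 90]);


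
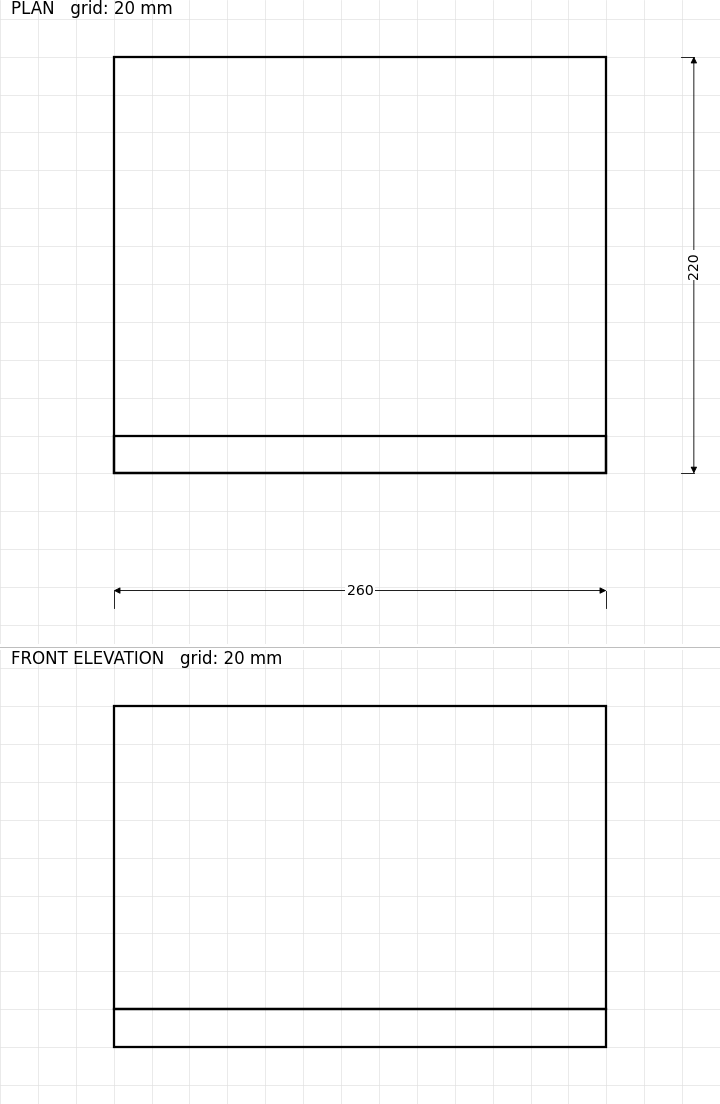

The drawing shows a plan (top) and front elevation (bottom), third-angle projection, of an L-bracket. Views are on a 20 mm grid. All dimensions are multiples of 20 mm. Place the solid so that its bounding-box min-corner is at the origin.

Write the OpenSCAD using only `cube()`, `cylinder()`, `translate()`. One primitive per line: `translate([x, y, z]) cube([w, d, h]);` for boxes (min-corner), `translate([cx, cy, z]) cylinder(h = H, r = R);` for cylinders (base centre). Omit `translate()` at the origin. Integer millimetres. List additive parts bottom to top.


cube([260, 220, 20]);
translate([0, 0, 20]) cube([260, 20, 160]);


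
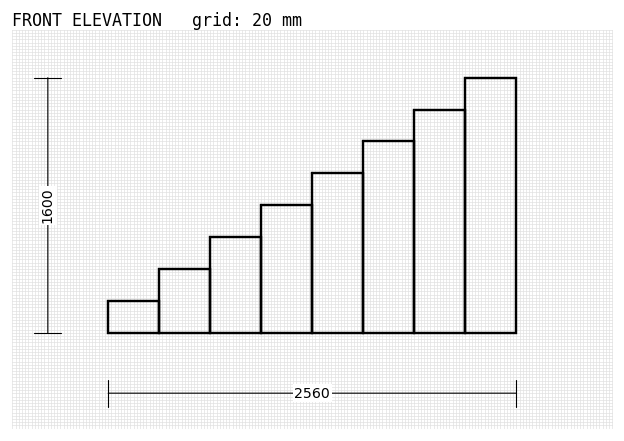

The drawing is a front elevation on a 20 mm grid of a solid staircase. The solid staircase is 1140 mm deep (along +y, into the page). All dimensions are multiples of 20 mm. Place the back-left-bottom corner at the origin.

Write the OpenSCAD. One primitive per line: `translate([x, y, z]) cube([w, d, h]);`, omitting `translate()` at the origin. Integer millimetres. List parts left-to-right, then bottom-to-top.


cube([320, 1140, 200]);
translate([320, 0, 0]) cube([320, 1140, 400]);
translate([640, 0, 0]) cube([320, 1140, 600]);
translate([960, 0, 0]) cube([320, 1140, 800]);
translate([1280, 0, 0]) cube([320, 1140, 1000]);
translate([1600, 0, 0]) cube([320, 1140, 1200]);
translate([1920, 0, 0]) cube([320, 1140, 1400]);
translate([2240, 0, 0]) cube([320, 1140, 1600]);


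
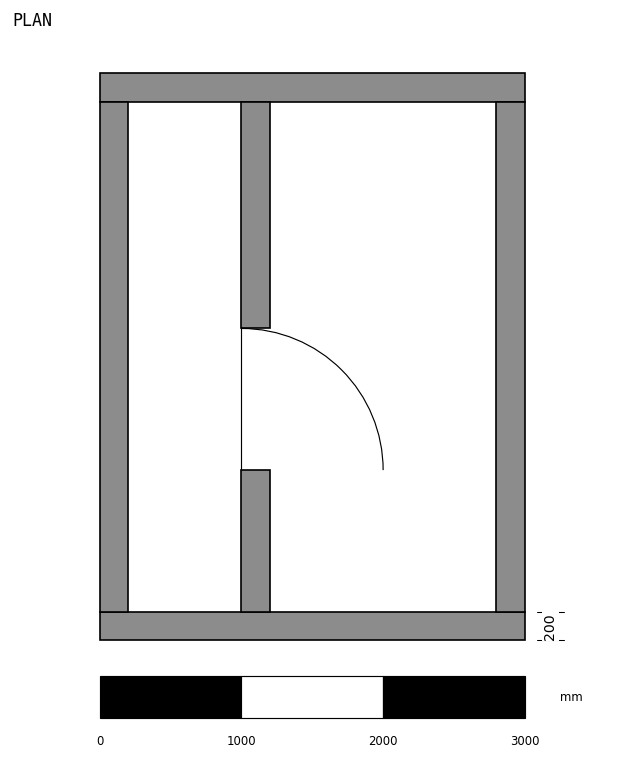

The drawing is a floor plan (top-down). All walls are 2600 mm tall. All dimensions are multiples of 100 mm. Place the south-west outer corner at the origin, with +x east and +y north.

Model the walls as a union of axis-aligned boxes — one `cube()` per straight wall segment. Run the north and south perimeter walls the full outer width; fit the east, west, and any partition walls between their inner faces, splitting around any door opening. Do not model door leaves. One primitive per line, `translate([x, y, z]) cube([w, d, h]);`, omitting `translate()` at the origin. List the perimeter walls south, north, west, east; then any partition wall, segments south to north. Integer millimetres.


cube([3000, 200, 2600]);
translate([0, 3800, 0]) cube([3000, 200, 2600]);
translate([0, 200, 0]) cube([200, 3600, 2600]);
translate([2800, 200, 0]) cube([200, 3600, 2600]);
translate([1000, 200, 0]) cube([200, 1000, 2600]);
translate([1000, 2200, 0]) cube([200, 1600, 2600]);


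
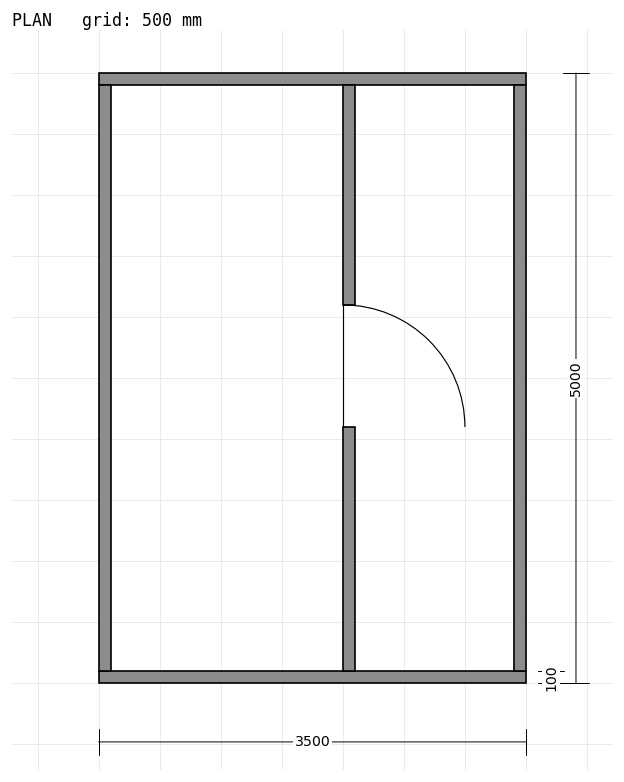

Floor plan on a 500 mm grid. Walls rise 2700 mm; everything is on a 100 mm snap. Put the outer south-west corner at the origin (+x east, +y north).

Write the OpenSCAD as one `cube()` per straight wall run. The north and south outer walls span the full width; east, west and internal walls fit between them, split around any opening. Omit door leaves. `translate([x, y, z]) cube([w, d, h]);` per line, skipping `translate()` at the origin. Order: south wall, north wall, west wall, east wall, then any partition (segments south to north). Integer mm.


cube([3500, 100, 2700]);
translate([0, 4900, 0]) cube([3500, 100, 2700]);
translate([0, 100, 0]) cube([100, 4800, 2700]);
translate([3400, 100, 0]) cube([100, 4800, 2700]);
translate([2000, 100, 0]) cube([100, 2000, 2700]);
translate([2000, 3100, 0]) cube([100, 1800, 2700]);
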